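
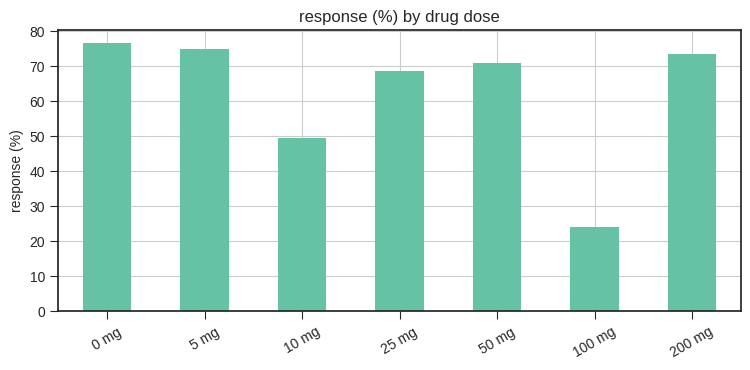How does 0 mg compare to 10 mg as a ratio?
≈ 1.6×

0 mg ≈ 80, 10 mg ≈ 50; 80/50 ≈ 1.6.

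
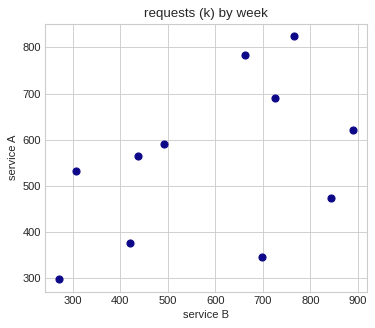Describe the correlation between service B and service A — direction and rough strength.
positive, moderate

Points are positively correlated; moderate (|r| ≈ 0.5).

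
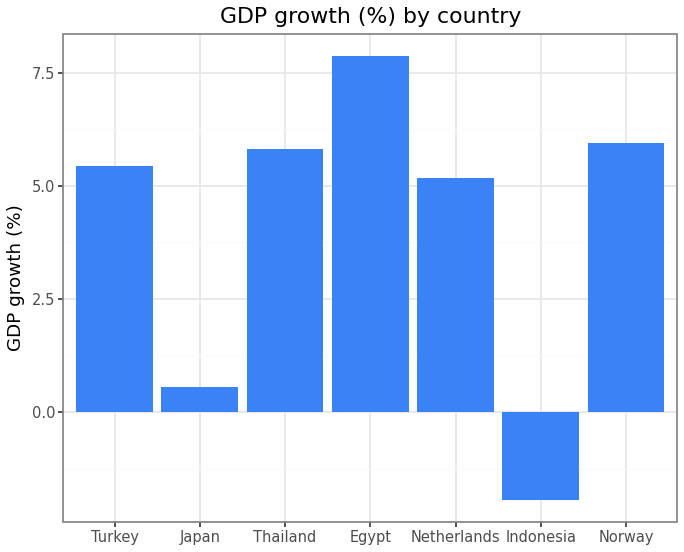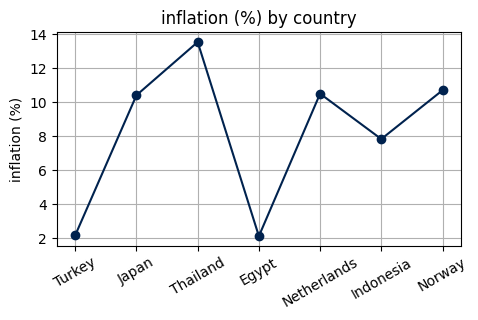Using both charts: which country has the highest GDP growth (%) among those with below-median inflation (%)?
Chart 2 median inflation (%) ≈ 10; below-median countries: Turkey, Egypt, Indonesia. Among those, Egypt has the highest GDP growth (%) (≈ 8).

Egypt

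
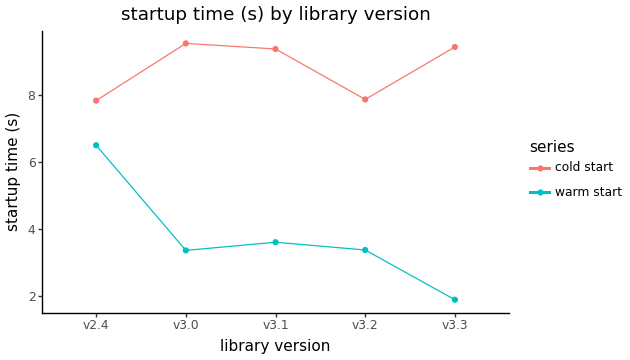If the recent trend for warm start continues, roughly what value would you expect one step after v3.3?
Last three: 4, 3, 2 → slope ≈ -1/step → next ≈ 1.

≈ 1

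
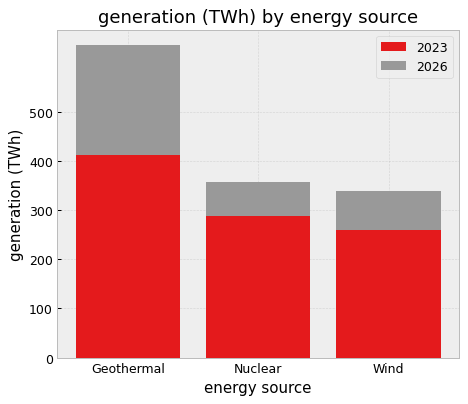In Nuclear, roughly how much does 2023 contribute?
2023 top ≈ 300, bottom ≈ 0; segment ≈ 300.

≈ 300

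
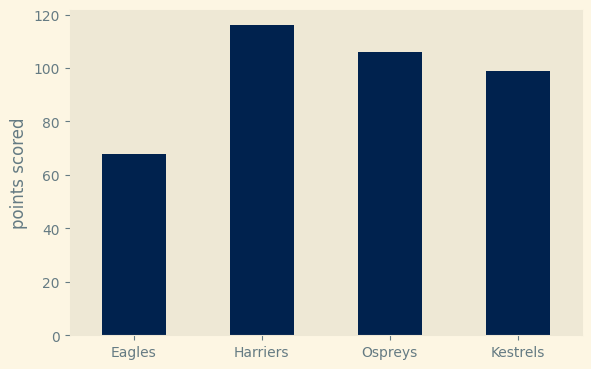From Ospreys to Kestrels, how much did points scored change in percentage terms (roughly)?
≈ -9.1%

Ospreys ≈ 110, Kestrels ≈ 100; (100 − 110) / 110 ≈ -9.1%.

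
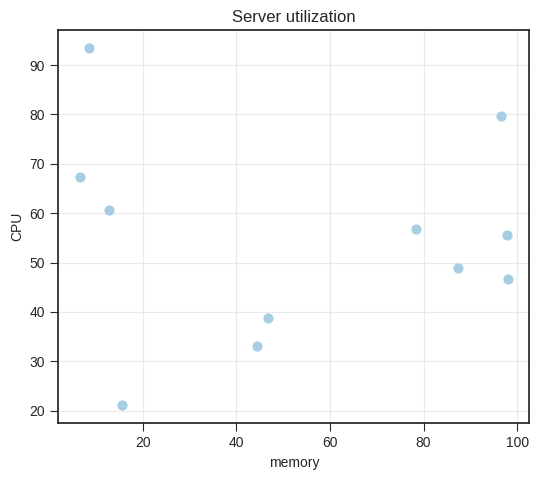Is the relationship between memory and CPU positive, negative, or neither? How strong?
Points are roughly uncorrelated; weak (|r| ≈ 0.0).

no clear correlation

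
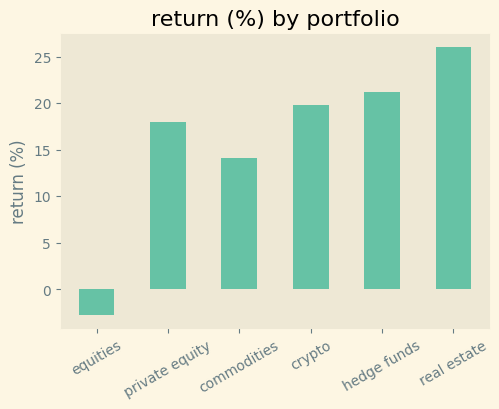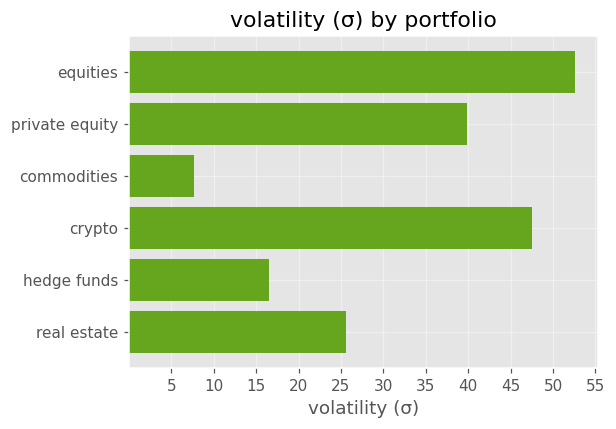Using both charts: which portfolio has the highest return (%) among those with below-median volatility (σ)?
Chart 2 median volatility (σ) ≈ 35; below-median portfolios: commodities, hedge funds, real estate. Among those, real estate has the highest return (%) (≈ 25).

real estate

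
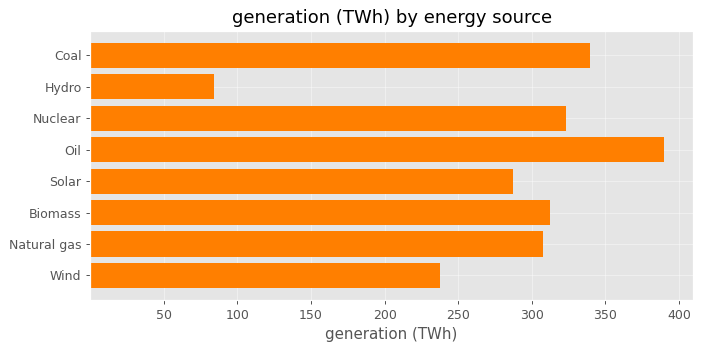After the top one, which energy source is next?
Coal

Top 3: Oil ≈ 400, Coal ≈ 350, Nuclear ≈ 300.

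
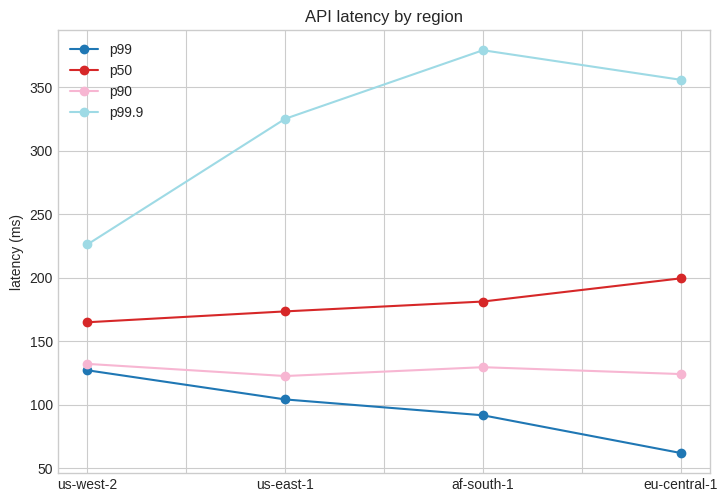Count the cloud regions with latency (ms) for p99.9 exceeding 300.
Above 300: us-east-1, af-south-1, eu-central-1.

3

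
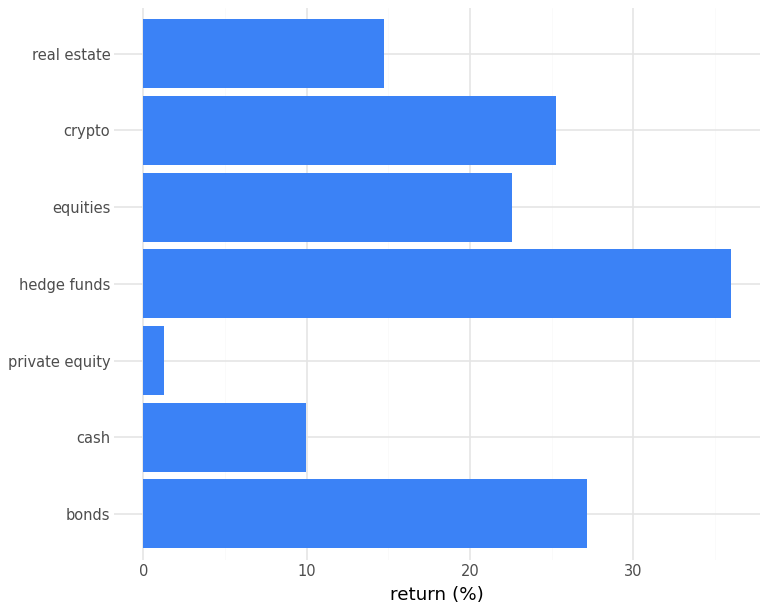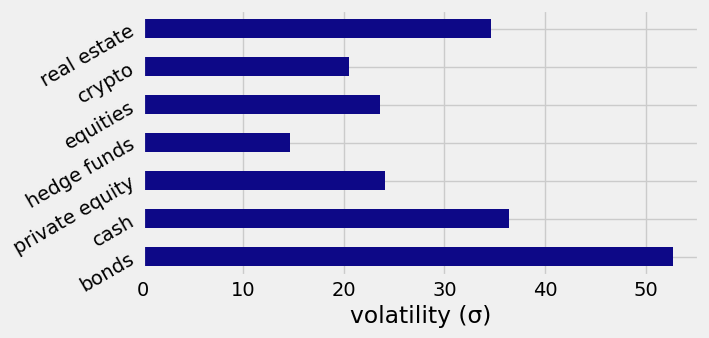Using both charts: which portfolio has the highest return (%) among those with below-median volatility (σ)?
Chart 2 median volatility (σ) ≈ 25; below-median portfolios: hedge funds, equities, crypto. Among those, hedge funds has the highest return (%) (≈ 35).

hedge funds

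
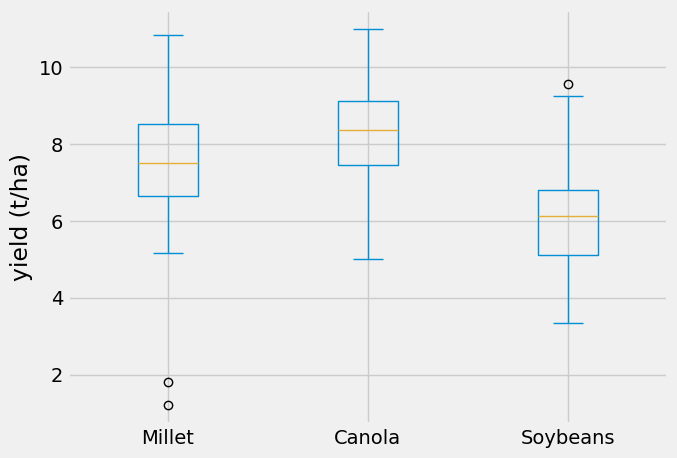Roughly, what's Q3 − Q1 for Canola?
≈ 1.8

Q3 ≈ 9.2, Q1 ≈ 7.4; IQR ≈ 1.8.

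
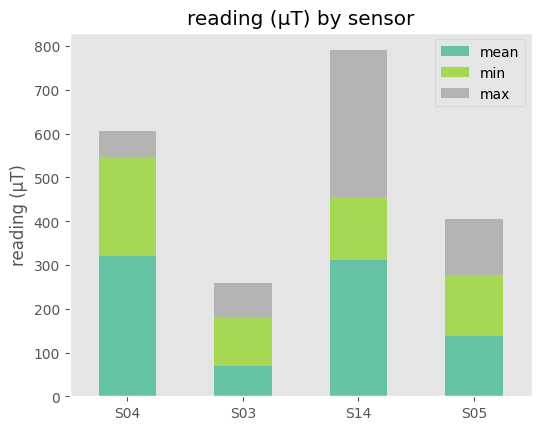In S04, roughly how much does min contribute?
≈ 200

min top ≈ 500, bottom ≈ 300; segment ≈ 200.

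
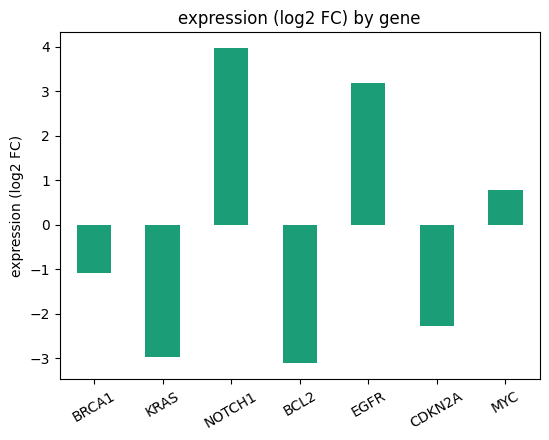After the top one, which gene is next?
EGFR

Top 3: NOTCH1 ≈ 4, EGFR ≈ 3, MYC ≈ 1.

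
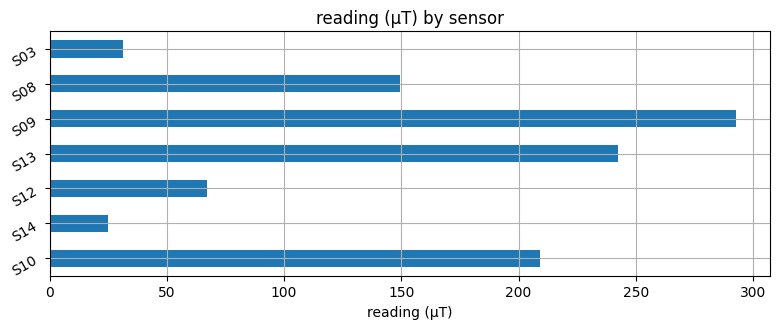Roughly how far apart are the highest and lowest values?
≈ 275

Max S09 ≈ 300, min S14 ≈ 25; range ≈ 275.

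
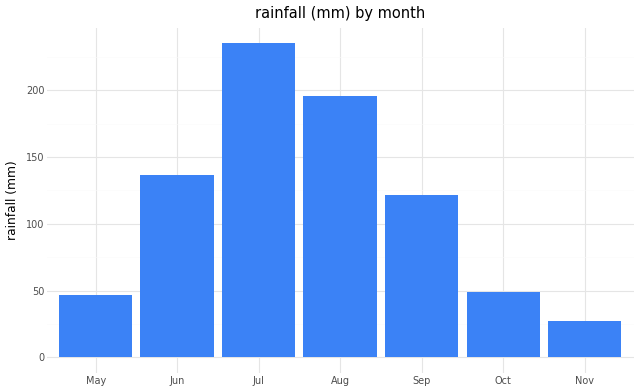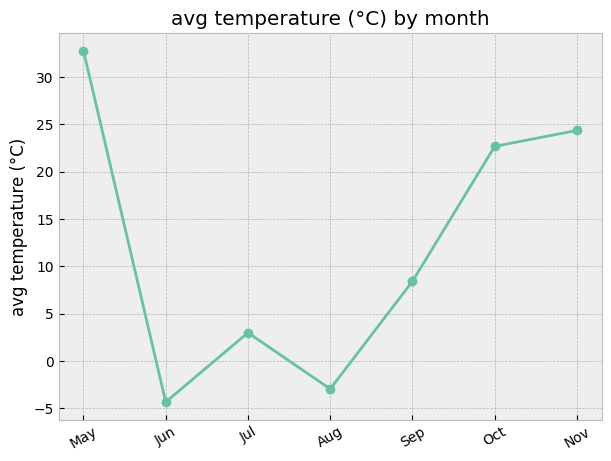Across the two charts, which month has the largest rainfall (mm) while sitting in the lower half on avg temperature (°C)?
Jul

Chart 2 median avg temperature (°C) ≈ 10; below-median months: Jun, Jul, Aug. Among those, Jul has the highest rainfall (mm) (≈ 225).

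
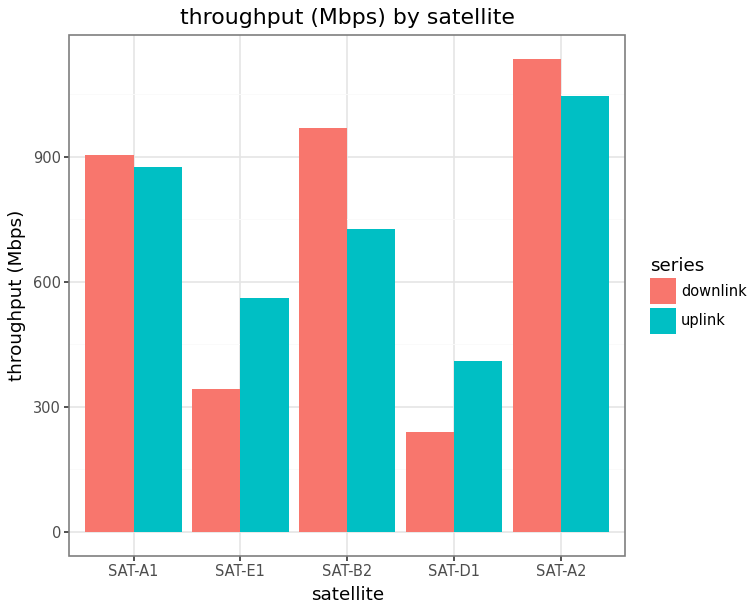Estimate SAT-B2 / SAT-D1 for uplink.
SAT-B2 ≈ 700, SAT-D1 ≈ 400; 700/400 ≈ 1.75.

≈ 1.75×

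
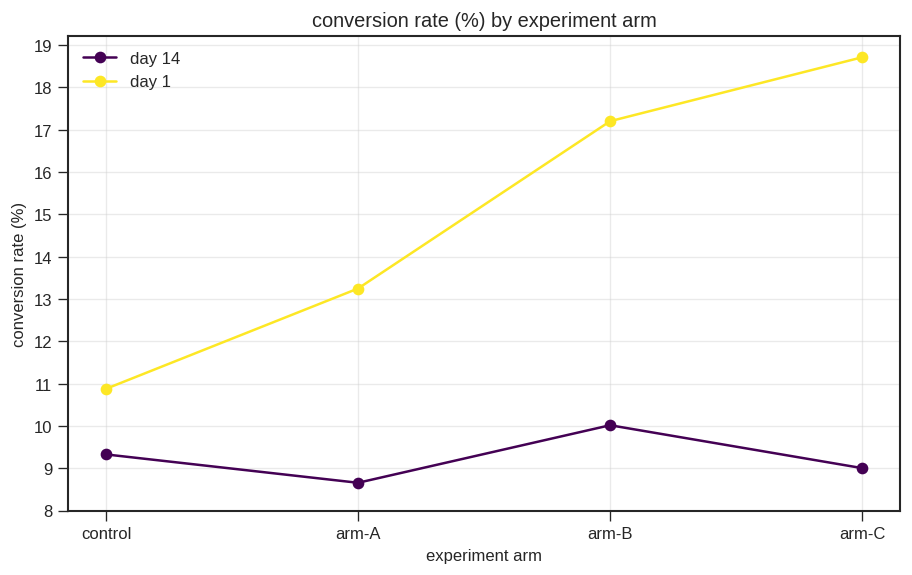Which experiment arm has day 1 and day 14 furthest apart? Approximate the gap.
arm-C: day 1 ≈ 19, day 14 ≈ 9 → gap ≈ 10. Next-largest (arm-B) is only ≈ 7.

arm-C, ≈ 10 %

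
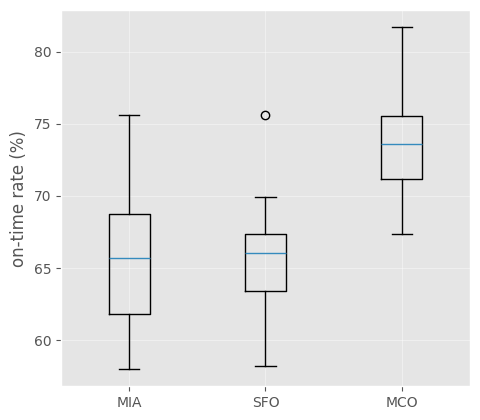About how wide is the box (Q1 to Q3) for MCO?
Q3 ≈ 76, Q1 ≈ 71; IQR ≈ 5.

≈ 5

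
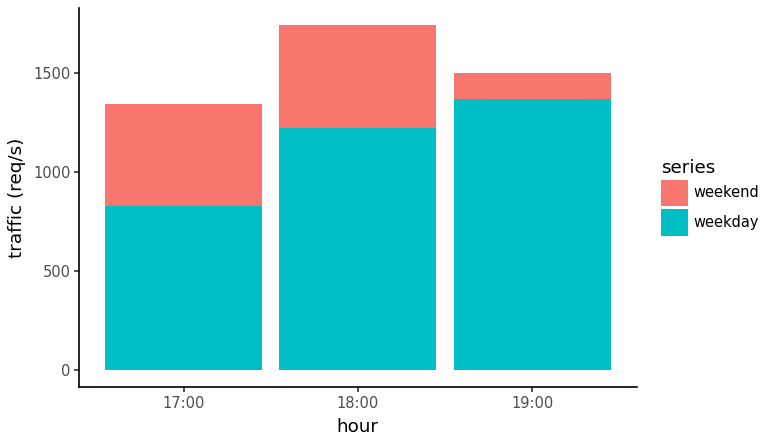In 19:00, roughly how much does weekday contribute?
weekday top ≈ 1400, bottom ≈ 0; segment ≈ 1400.

≈ 1400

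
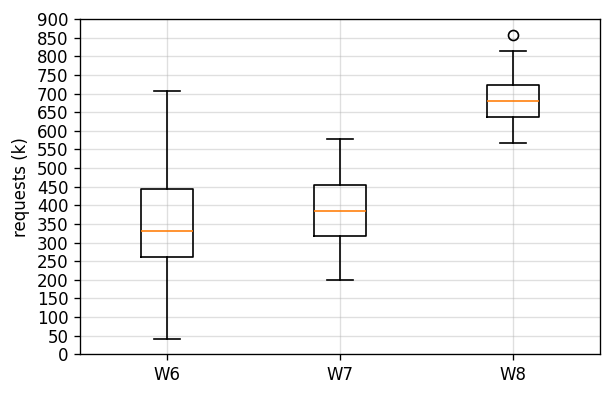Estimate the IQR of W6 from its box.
≈ 200

Q3 ≈ 450, Q1 ≈ 250; IQR ≈ 200.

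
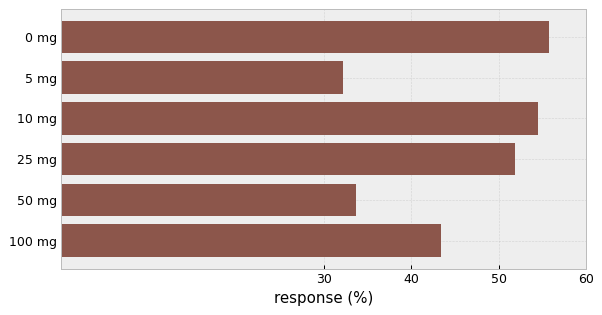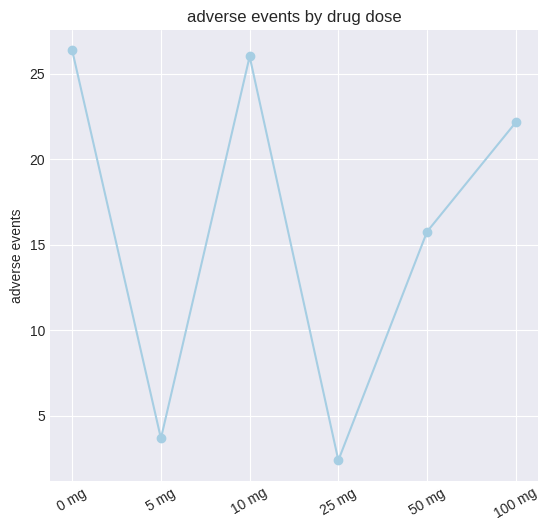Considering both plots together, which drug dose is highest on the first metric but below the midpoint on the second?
25 mg

Chart 2 median adverse events ≈ 20; below-median drug doses: 5 mg, 25 mg, 50 mg. Among those, 25 mg has the highest response (%) (≈ 50).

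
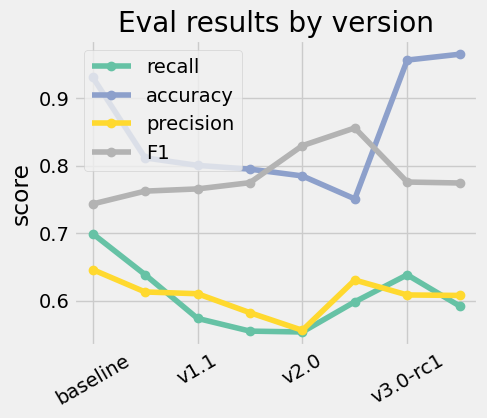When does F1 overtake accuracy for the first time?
v1.2: F1 ≈ 0.75 vs accuracy ≈ 0.80 (not yet); v2.0: F1 ≈ 0.85 vs accuracy ≈ 0.80 (first crossover).

v2.0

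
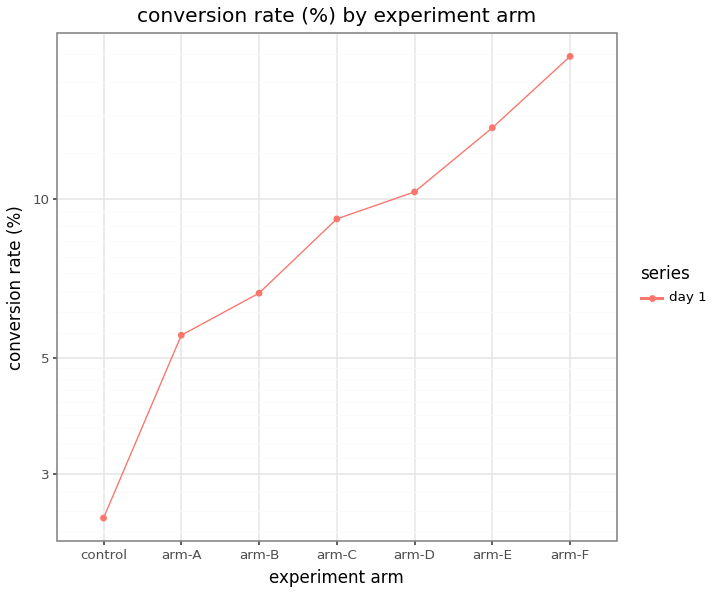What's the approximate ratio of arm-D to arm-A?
≈ 1.67×

arm-D ≈ 10, arm-A ≈ 6; 10/6 ≈ 1.67.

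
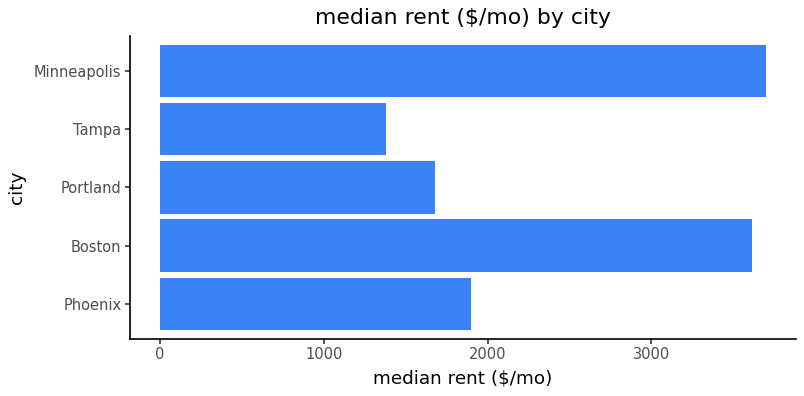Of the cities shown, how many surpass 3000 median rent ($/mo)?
Above 3000: Boston, Minneapolis.

2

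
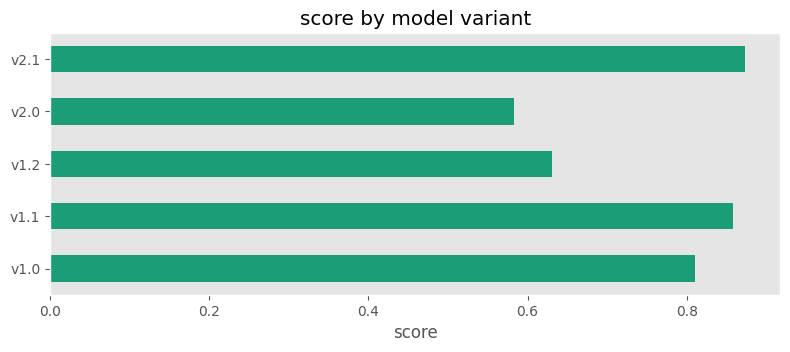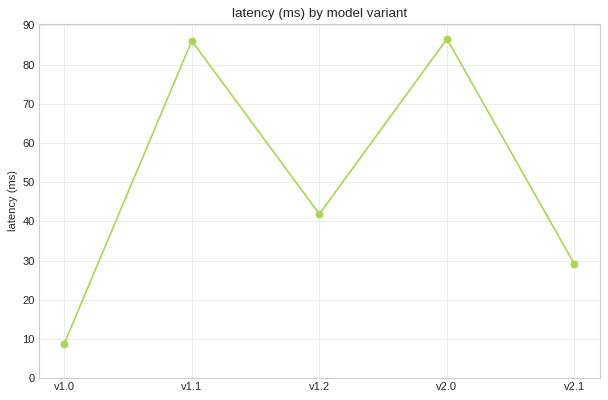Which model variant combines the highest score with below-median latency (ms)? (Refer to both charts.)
Chart 2 median latency (ms) ≈ 40; below-median model variants: v1.0, v2.1. Among those, v2.1 has the highest score (≈ 0.9).

v2.1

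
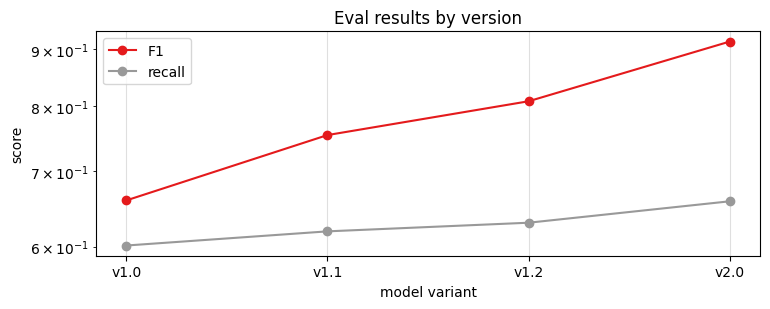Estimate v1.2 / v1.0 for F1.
v1.2 ≈ 0.80, v1.0 ≈ 0.65; 0.80/0.65 ≈ 1.23.

≈ 1.23×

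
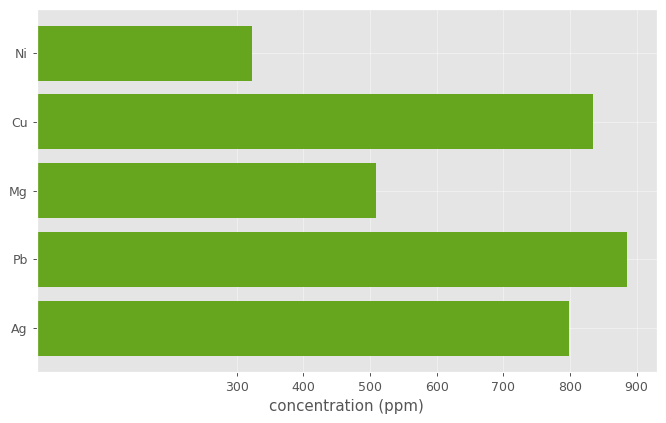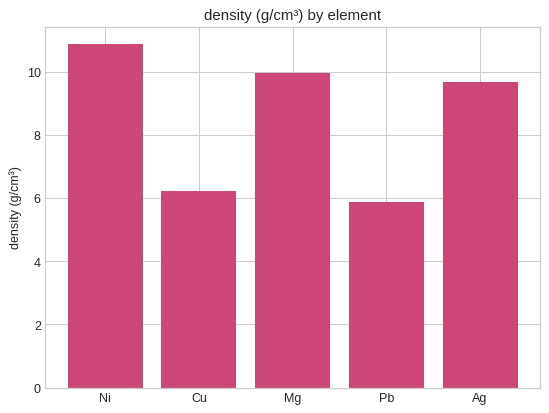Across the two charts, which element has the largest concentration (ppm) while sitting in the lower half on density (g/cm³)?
Pb

Chart 2 median density (g/cm³) ≈ 10; below-median elements: Cu, Pb. Among those, Pb has the highest concentration (ppm) (≈ 900).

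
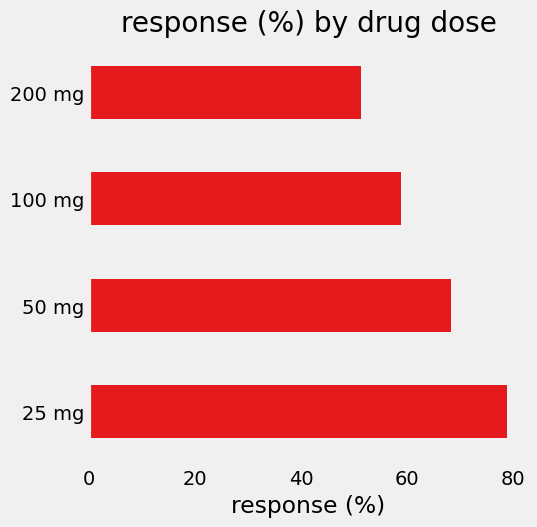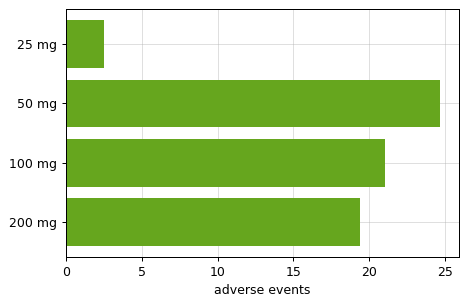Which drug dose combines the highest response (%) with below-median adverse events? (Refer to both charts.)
25 mg

Chart 2 median adverse events ≈ 20; below-median drug doses: 25 mg, 200 mg. Among those, 25 mg has the highest response (%) (≈ 80).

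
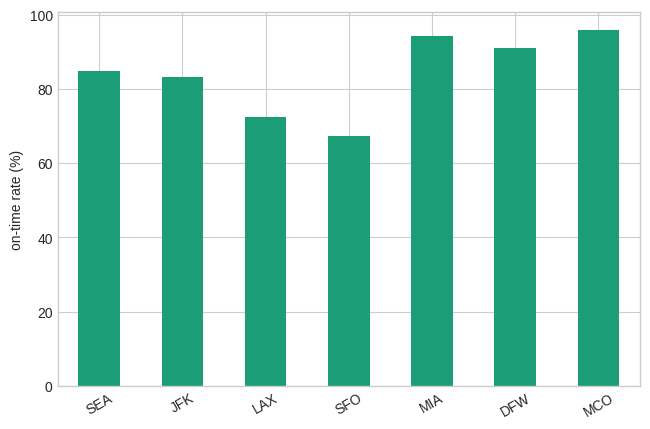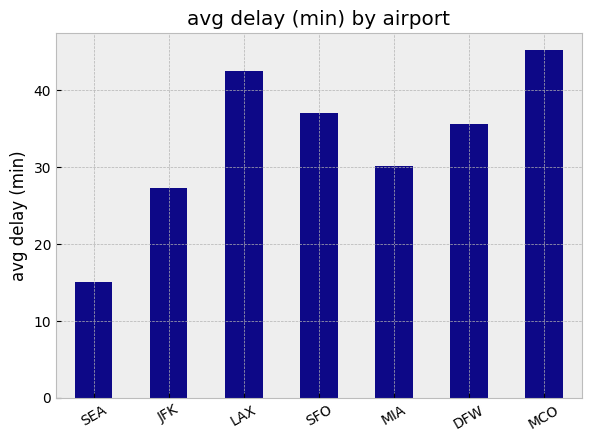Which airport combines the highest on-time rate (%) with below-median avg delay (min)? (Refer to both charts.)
Chart 2 median avg delay (min) ≈ 35; below-median airports: SEA, JFK, MIA. Among those, MIA has the highest on-time rate (%) (≈ 90).

MIA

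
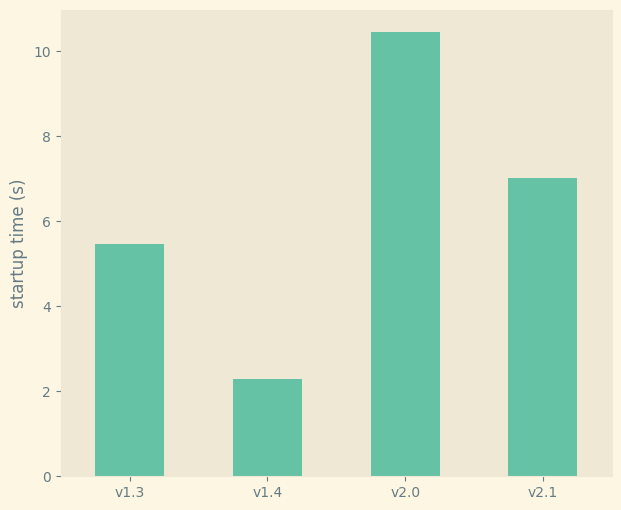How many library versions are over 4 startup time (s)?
Above 4: v1.3, v2.0, v2.1.

3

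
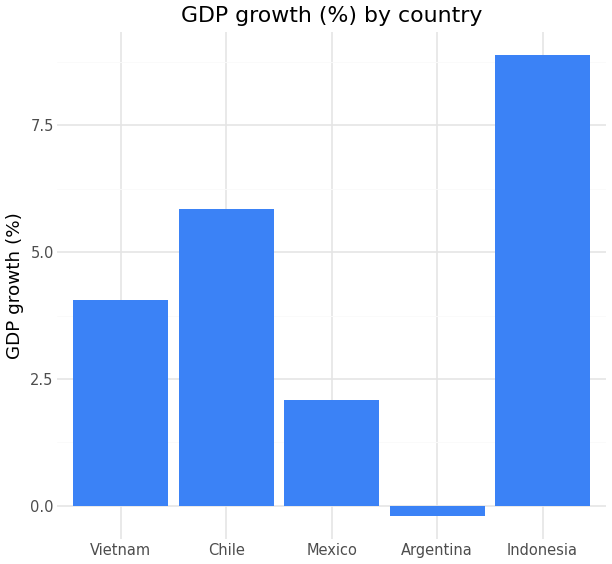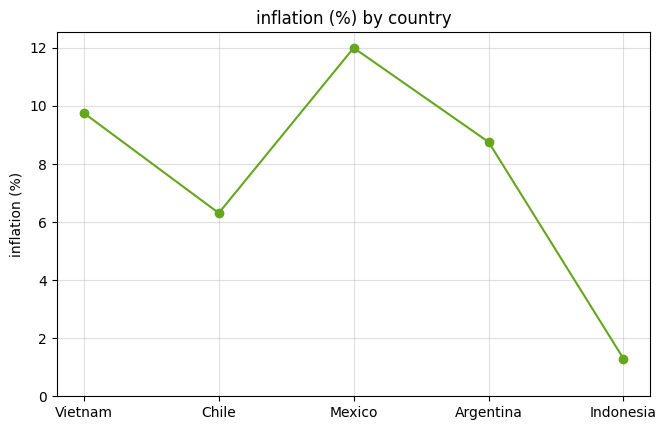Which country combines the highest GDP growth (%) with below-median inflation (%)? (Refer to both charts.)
Chart 2 median inflation (%) ≈ 8; below-median countries: Chile, Indonesia. Among those, Indonesia has the highest GDP growth (%) (≈ 9).

Indonesia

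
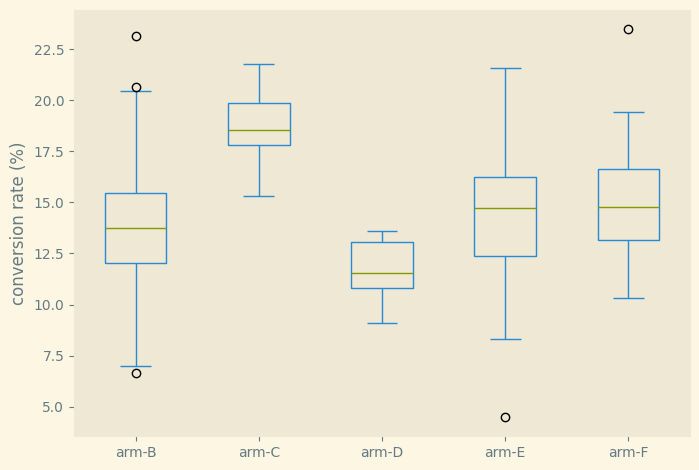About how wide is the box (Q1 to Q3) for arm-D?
Q3 ≈ 13, Q1 ≈ 11; IQR ≈ 2.

≈ 2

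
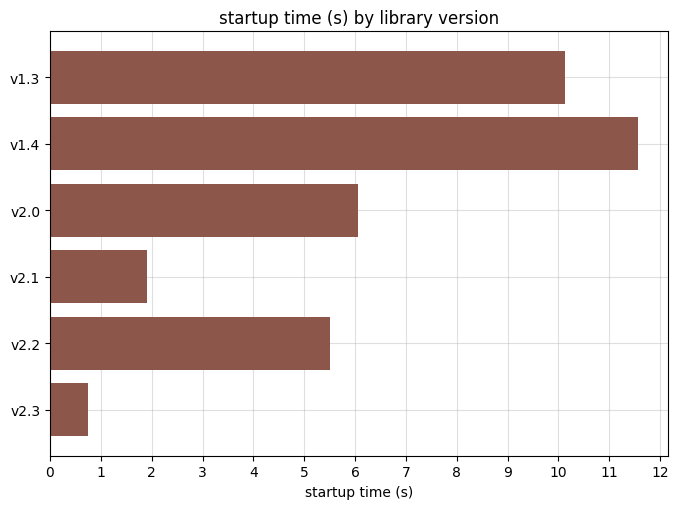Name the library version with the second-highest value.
Top 3: v1.4 ≈ 12, v1.3 ≈ 10, v2.0 ≈ 6.

v1.3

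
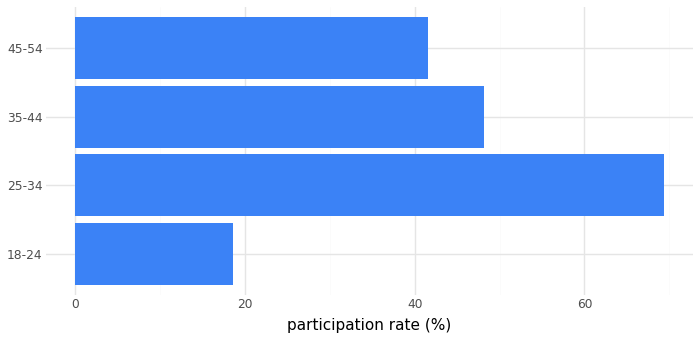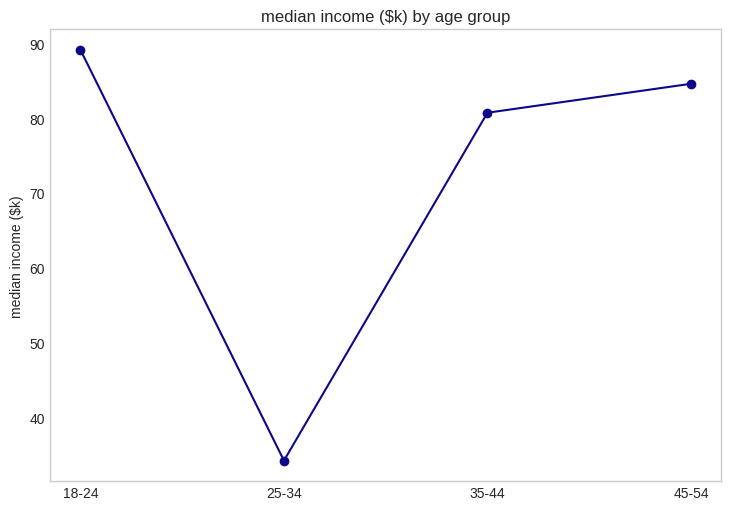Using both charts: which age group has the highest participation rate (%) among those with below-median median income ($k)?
Chart 2 median median income ($k) ≈ 80; below-median age groups: 25-34, 35-44. Among those, 25-34 has the highest participation rate (%) (≈ 70).

25-34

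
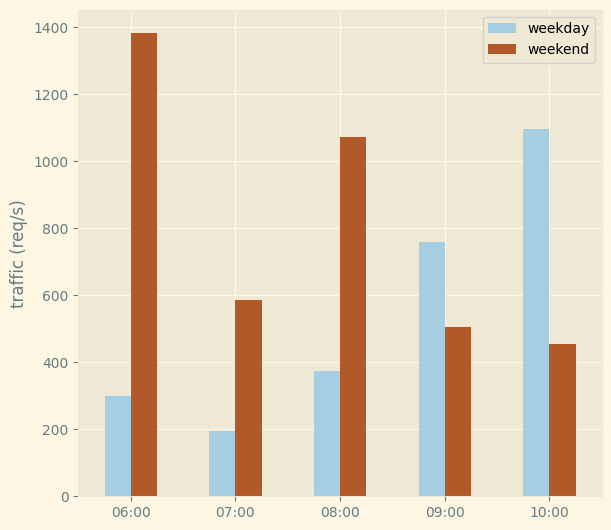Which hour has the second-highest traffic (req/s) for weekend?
08:00

Top 3 for weekend: 06:00 ≈ 1400, 08:00 ≈ 1000, 07:00 ≈ 600.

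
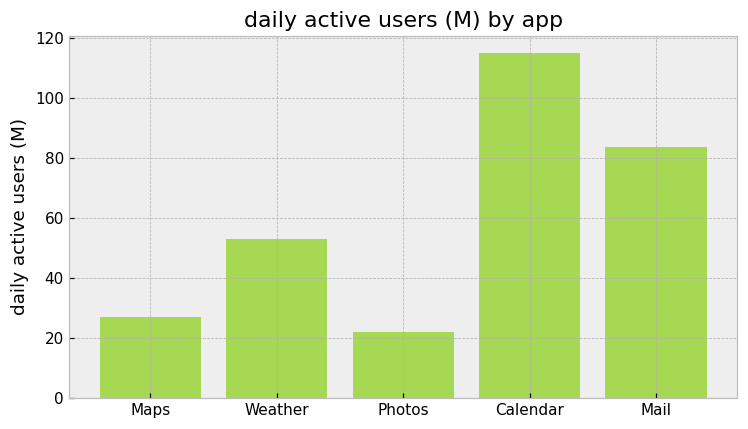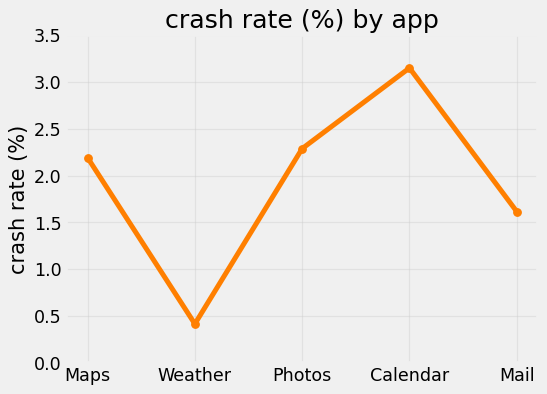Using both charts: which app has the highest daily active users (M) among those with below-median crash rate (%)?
Chart 2 median crash rate (%) ≈ 2; below-median apps: Weather, Mail. Among those, Mail has the highest daily active users (M) (≈ 80).

Mail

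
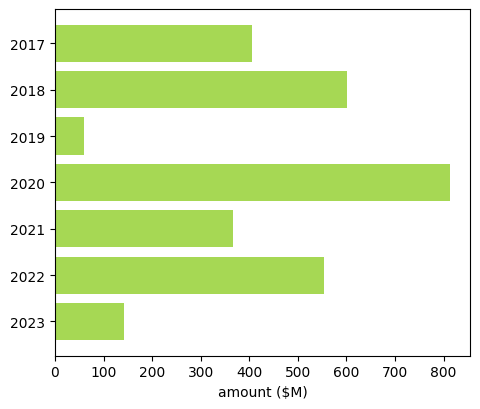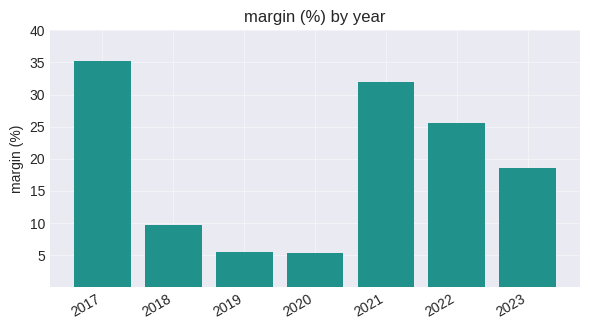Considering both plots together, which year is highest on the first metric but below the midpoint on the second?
2020

Chart 2 median margin (%) ≈ 20; below-median years: 2018, 2019, 2020. Among those, 2020 has the highest amount ($M) (≈ 800).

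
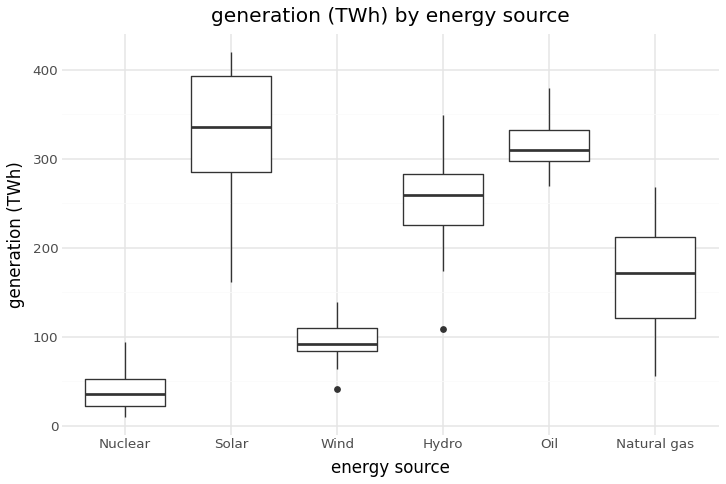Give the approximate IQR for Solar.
Q3 ≈ 400, Q1 ≈ 300; IQR ≈ 100.

≈ 100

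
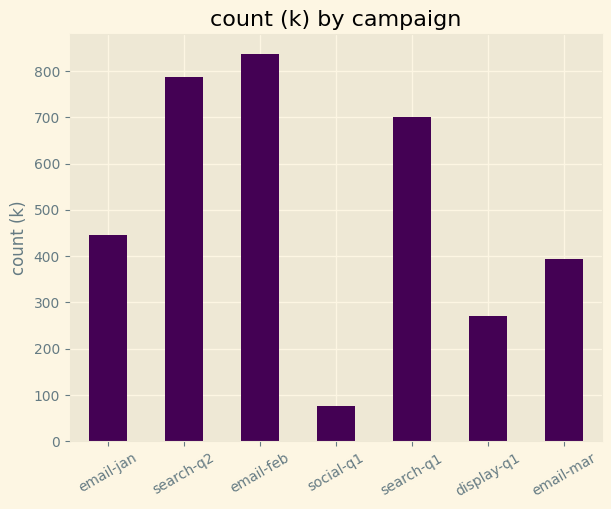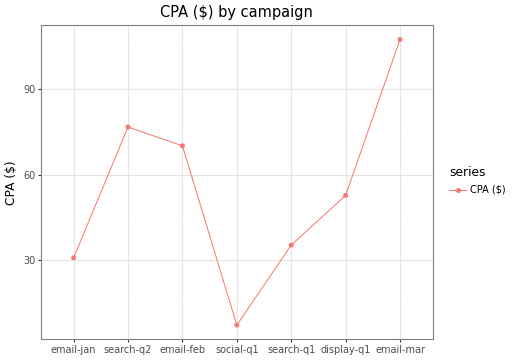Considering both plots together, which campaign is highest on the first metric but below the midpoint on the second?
Chart 2 median CPA ($) ≈ 50; below-median campaigns: email-jan, social-q1, search-q1. Among those, search-q1 has the highest count (k) (≈ 700).

search-q1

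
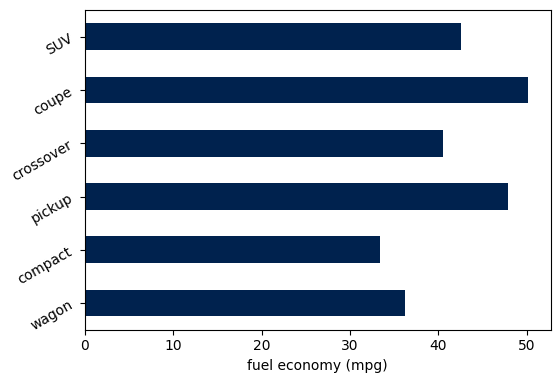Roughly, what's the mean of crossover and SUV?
(40 + 45) / 2 ≈ 42.

≈ 42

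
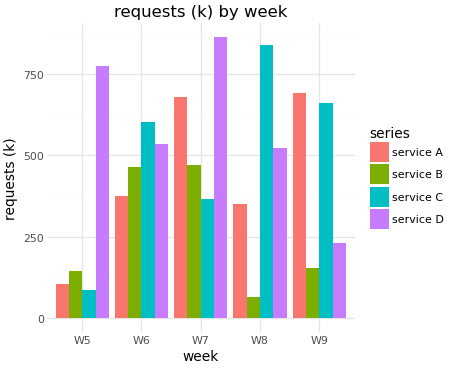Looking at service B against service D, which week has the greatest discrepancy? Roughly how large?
W5: service B ≈ 100, service D ≈ 800 → gap ≈ 700. Next-largest (W8) is only ≈ 400.

W5, ≈ 700 k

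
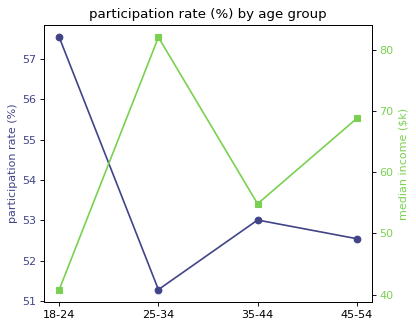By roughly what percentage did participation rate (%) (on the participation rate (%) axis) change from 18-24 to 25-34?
18-24 ≈ 58, 25-34 ≈ 51; (51 − 58) / 58 ≈ -12.1%.

≈ -12.1%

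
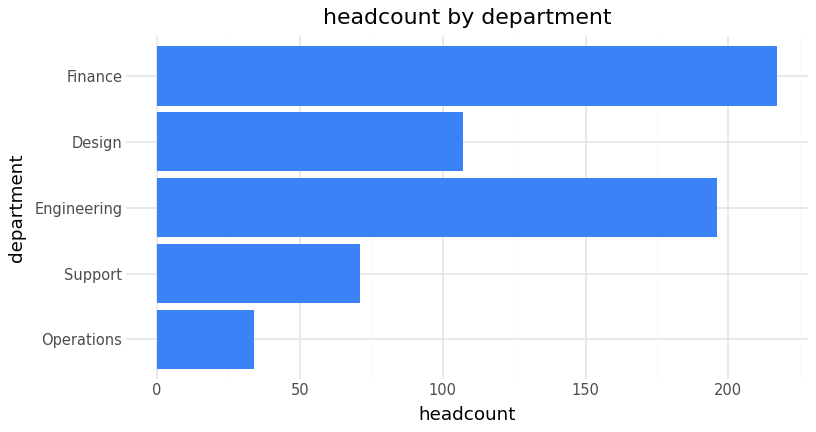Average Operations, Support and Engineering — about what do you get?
≈ 107

(40 + 80 + 200) / 3 ≈ 107.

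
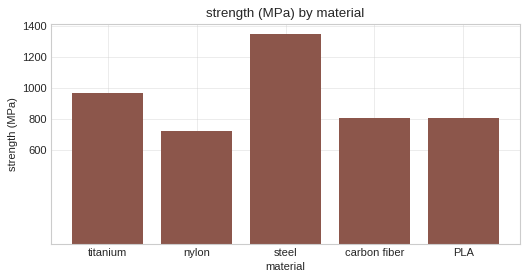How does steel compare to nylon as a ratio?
steel ≈ 1400, nylon ≈ 800; 1400/800 ≈ 1.75.

≈ 1.75×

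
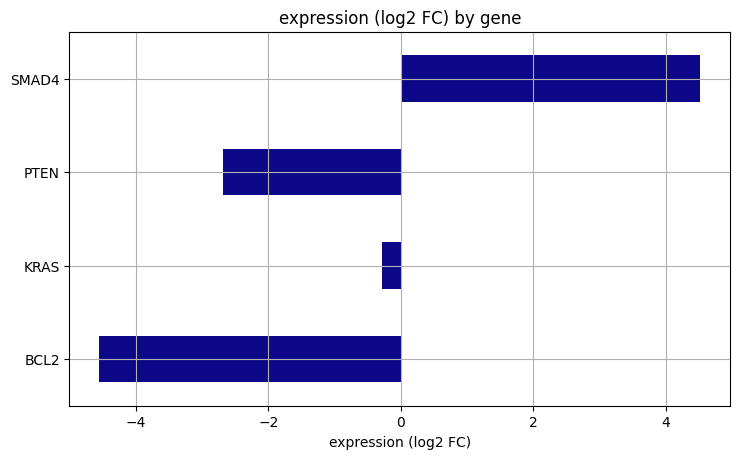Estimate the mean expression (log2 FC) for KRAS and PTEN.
≈ -2

(0 + -3) / 2 ≈ -2.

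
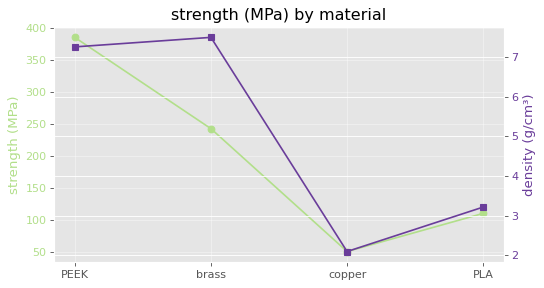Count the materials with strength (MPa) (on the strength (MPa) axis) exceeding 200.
2

Above 200: PEEK, brass.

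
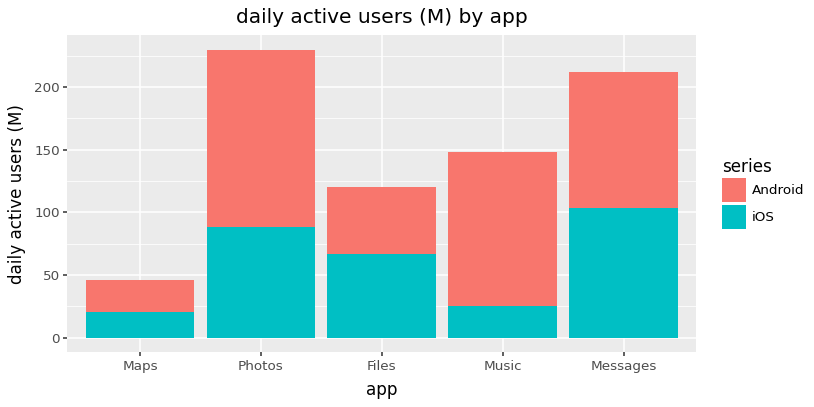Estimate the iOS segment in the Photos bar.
≈ 80

iOS top ≈ 80, bottom ≈ 0; segment ≈ 80.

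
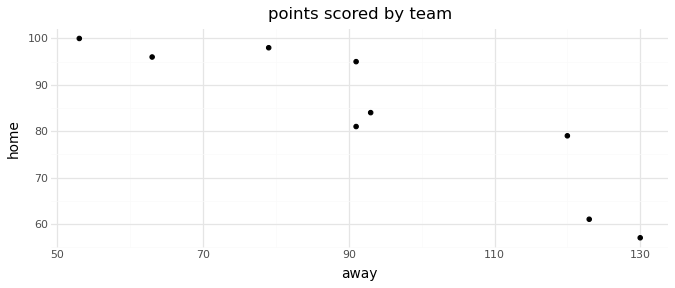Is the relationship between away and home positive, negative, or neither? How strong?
negative, strong

Points are negatively correlated; strong (|r| ≈ 0.9).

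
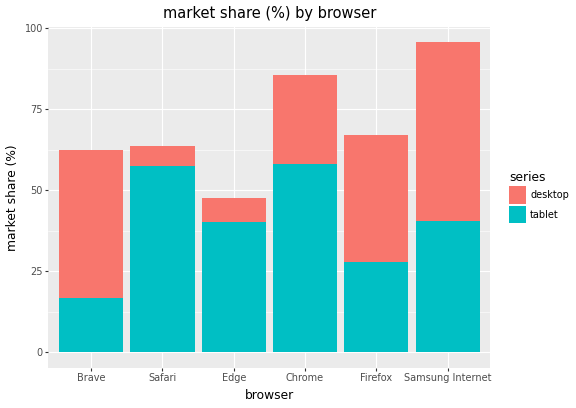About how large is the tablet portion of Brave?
≈ 20

tablet top ≈ 20, bottom ≈ 0; segment ≈ 20.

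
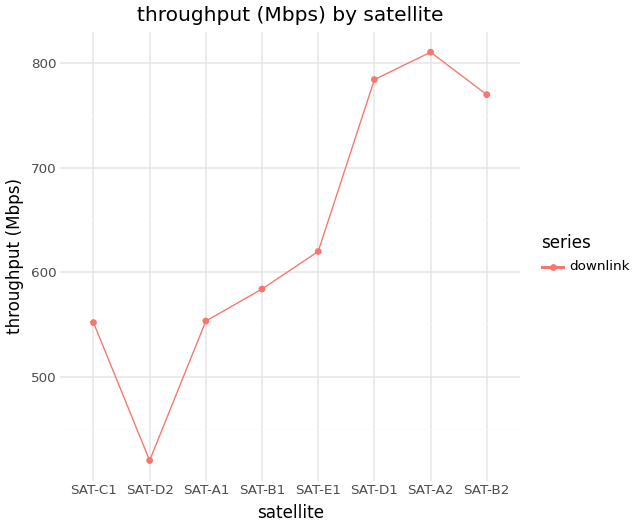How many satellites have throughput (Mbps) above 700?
3

Above 700: SAT-D1, SAT-A2, SAT-B2.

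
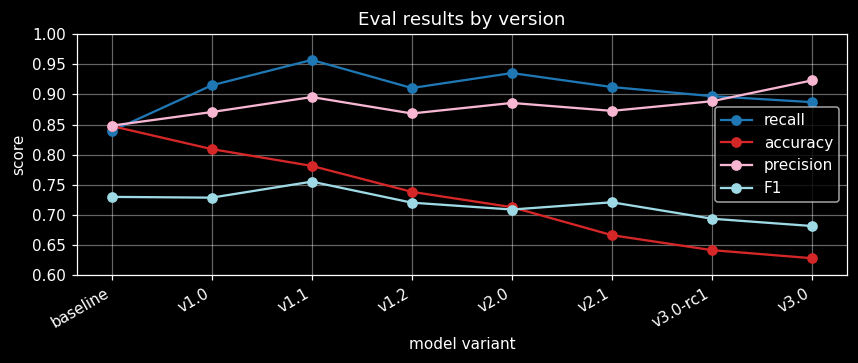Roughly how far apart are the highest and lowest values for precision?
Max v3.0 ≈ 0.90, min baseline ≈ 0.85; range ≈ 0.05.

≈ 0.05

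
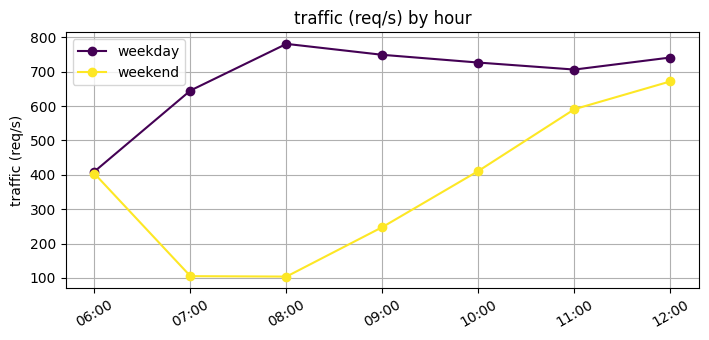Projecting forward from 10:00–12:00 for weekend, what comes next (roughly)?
≈ 850

Last three: 400, 600, 700 → slope ≈ 150/step → next ≈ 850.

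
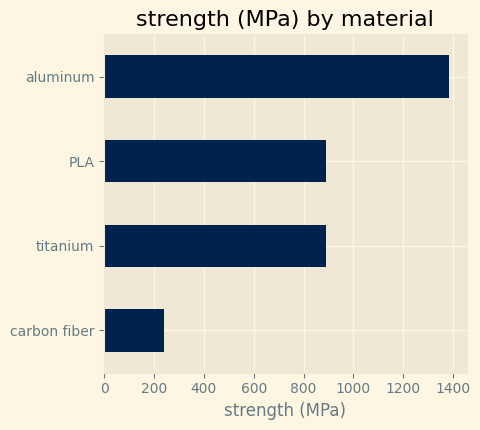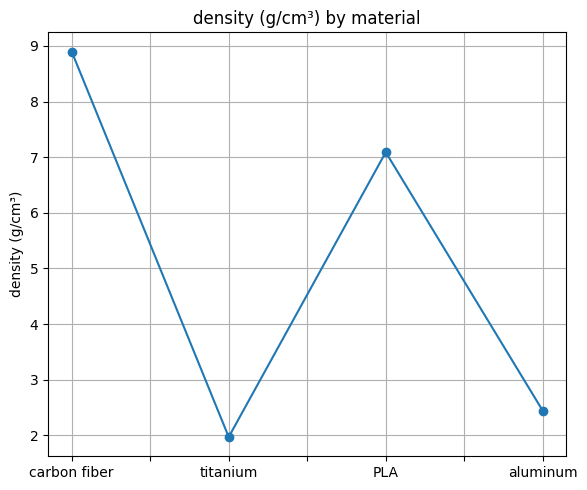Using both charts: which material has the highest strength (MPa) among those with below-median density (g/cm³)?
Chart 2 median density (g/cm³) ≈ 5; below-median materials: titanium, aluminum. Among those, aluminum has the highest strength (MPa) (≈ 1400).

aluminum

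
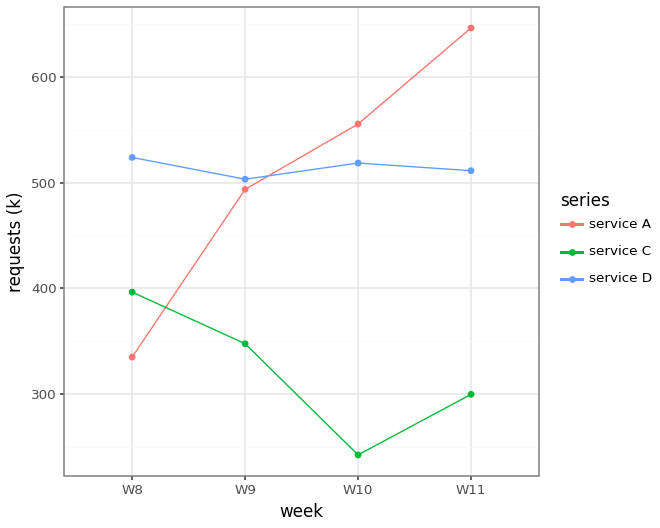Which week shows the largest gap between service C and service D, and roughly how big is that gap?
W10: service C ≈ 250, service D ≈ 500 → gap ≈ 250. Next-largest (W11) is only ≈ 200.

W10, ≈ 250 k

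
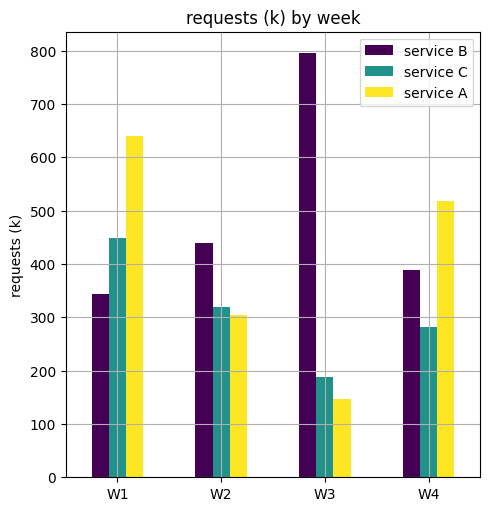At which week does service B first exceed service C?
W1: service B ≈ 300 vs service C ≈ 400 (not yet); W2: service B ≈ 400 vs service C ≈ 300 (first crossover).

W2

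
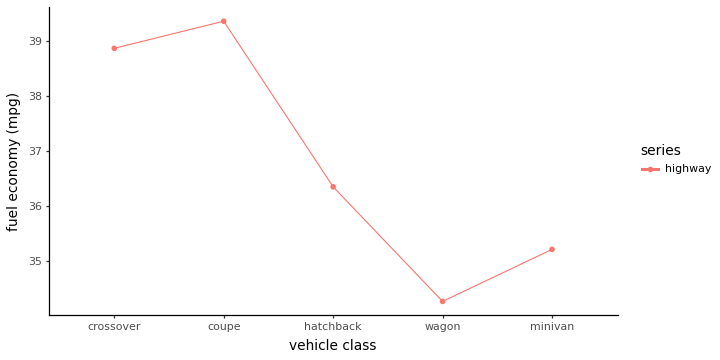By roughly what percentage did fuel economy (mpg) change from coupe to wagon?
≈ -12.7%

coupe ≈ 39.5, wagon ≈ 34.5; (34.5 − 39.5) / 39.5 ≈ -12.7%.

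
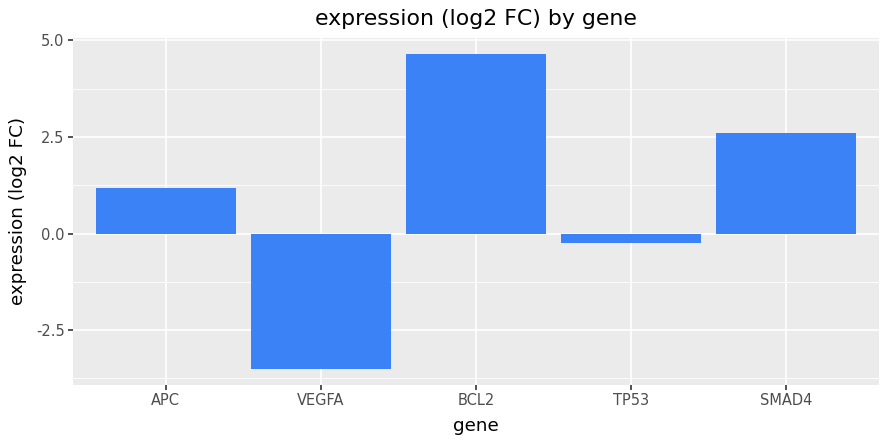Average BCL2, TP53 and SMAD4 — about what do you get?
(5 + 0 + 3) / 3 ≈ 3.

≈ 3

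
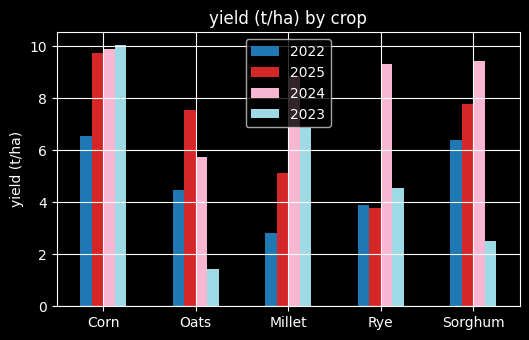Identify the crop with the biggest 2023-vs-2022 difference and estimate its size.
Millet, ≈ 4 t/ha

Millet: 2023 ≈ 7, 2022 ≈ 3 → gap ≈ 4. Next-largest (Sorghum) is only ≈ 3.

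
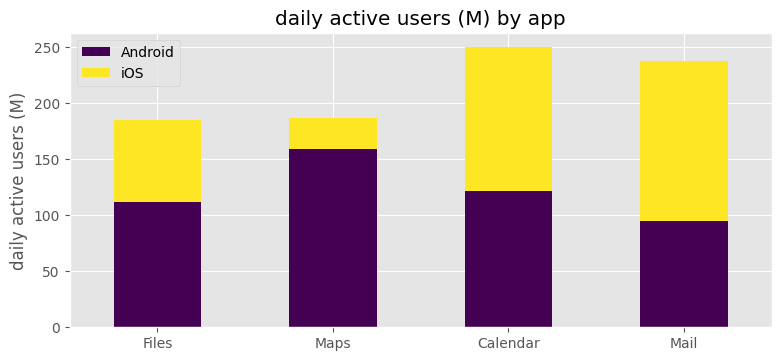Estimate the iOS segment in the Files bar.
≈ 75

iOS top ≈ 175, bottom ≈ 100; segment ≈ 75.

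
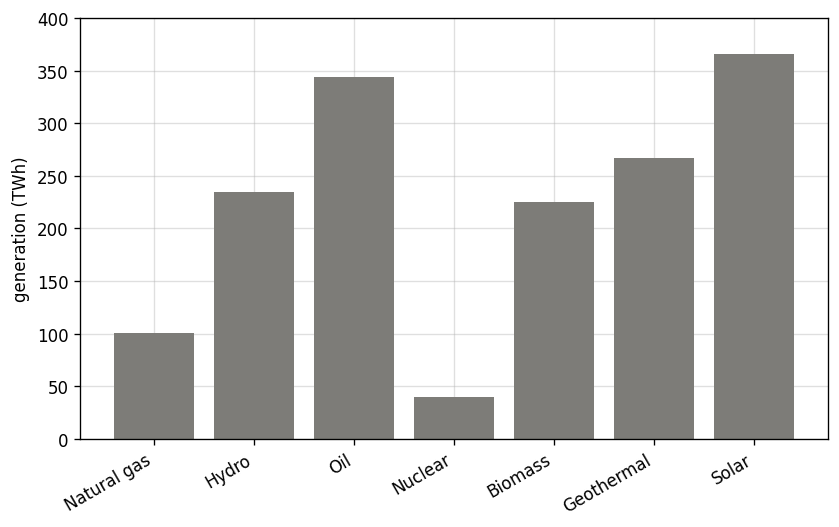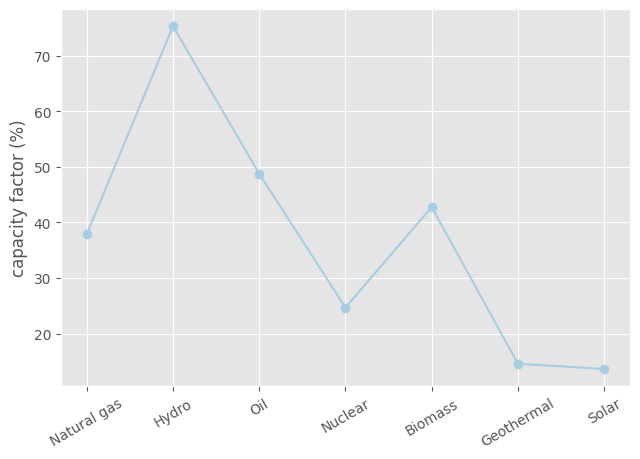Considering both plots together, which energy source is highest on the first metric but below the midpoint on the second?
Chart 2 median capacity factor (%) ≈ 40; below-median energy sources: Nuclear, Geothermal, Solar. Among those, Solar has the highest generation (TWh) (≈ 350).

Solar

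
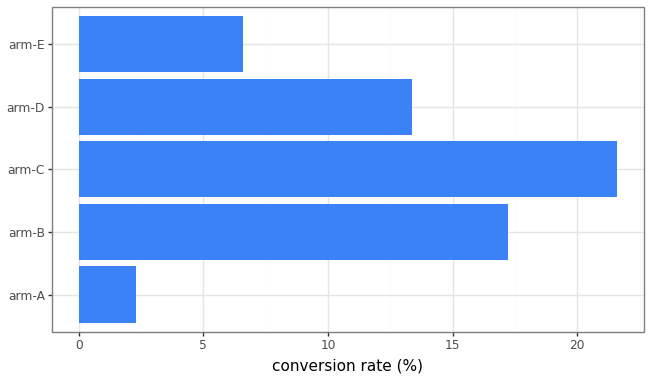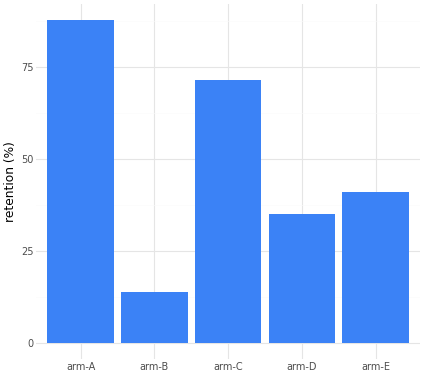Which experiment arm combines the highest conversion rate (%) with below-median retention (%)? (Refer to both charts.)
arm-B

Chart 2 median retention (%) ≈ 40; below-median experiment arms: arm-B, arm-D. Among those, arm-B has the highest conversion rate (%) (≈ 18).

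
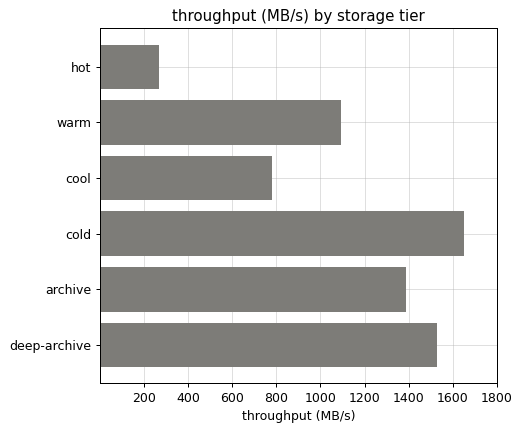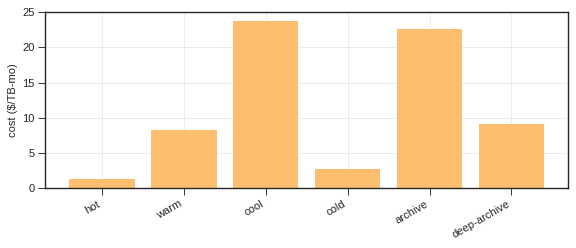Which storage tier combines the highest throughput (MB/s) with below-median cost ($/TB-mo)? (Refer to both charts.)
cold

Chart 2 median cost ($/TB-mo) ≈ 10; below-median storage tiers: hot, warm, cold. Among those, cold has the highest throughput (MB/s) (≈ 1600).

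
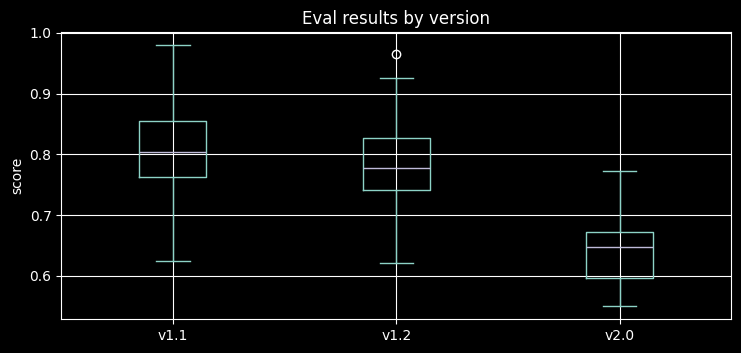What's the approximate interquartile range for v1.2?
Q3 ≈ 0.82, Q1 ≈ 0.74; IQR ≈ 0.08.

≈ 0.08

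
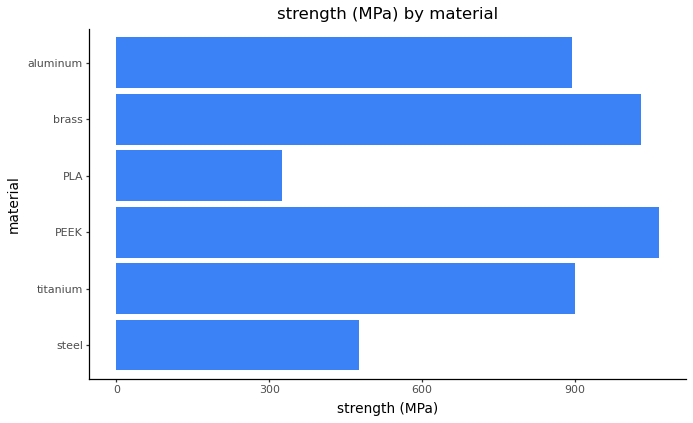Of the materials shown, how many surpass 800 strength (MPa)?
4

Above 800: titanium, PEEK, brass, aluminum.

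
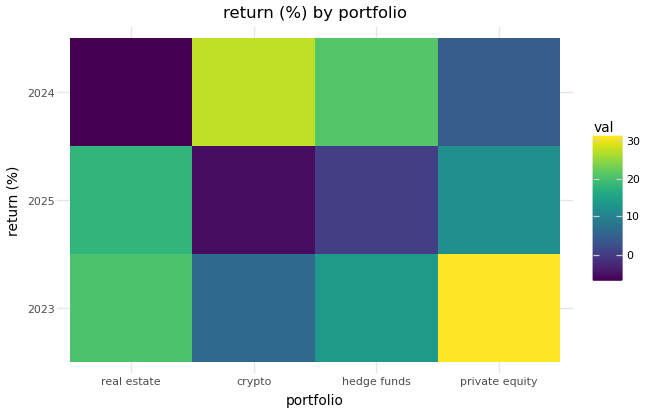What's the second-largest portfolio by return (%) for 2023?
Top 3 for 2023: private equity ≈ 30, real estate ≈ 20, hedge funds ≈ 15.

real estate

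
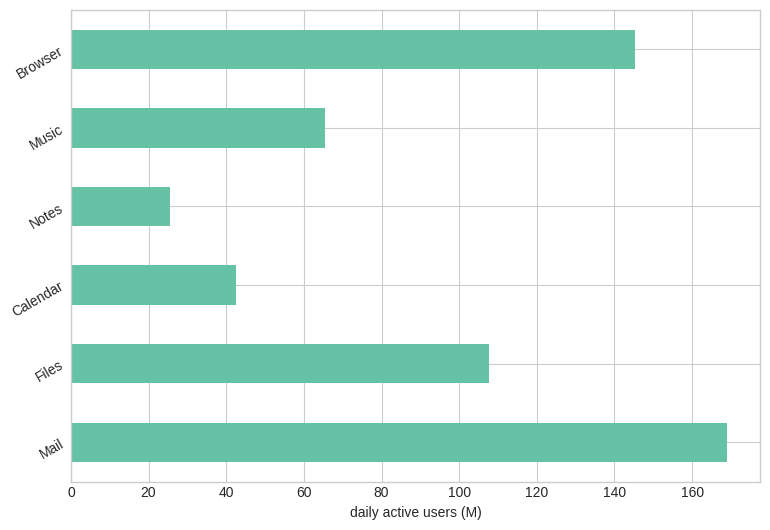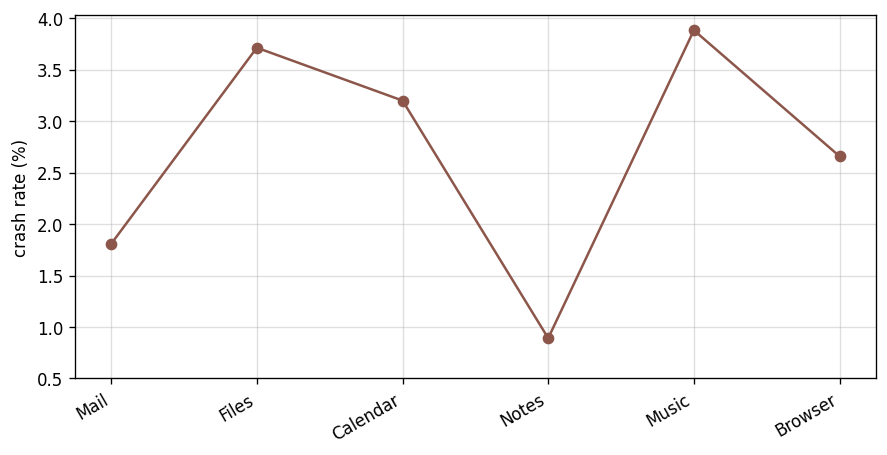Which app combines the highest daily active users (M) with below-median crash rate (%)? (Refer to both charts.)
Chart 2 median crash rate (%) ≈ 3; below-median apps: Mail, Notes, Browser. Among those, Mail has the highest daily active users (M) (≈ 160).

Mail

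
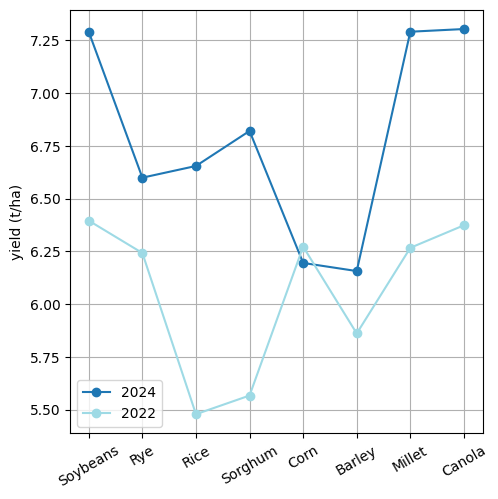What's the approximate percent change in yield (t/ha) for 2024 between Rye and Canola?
Rye ≈ 6.6, Canola ≈ 7.4; (7.4 − 6.6) / 6.6 ≈ +12.1%.

≈ +12.1%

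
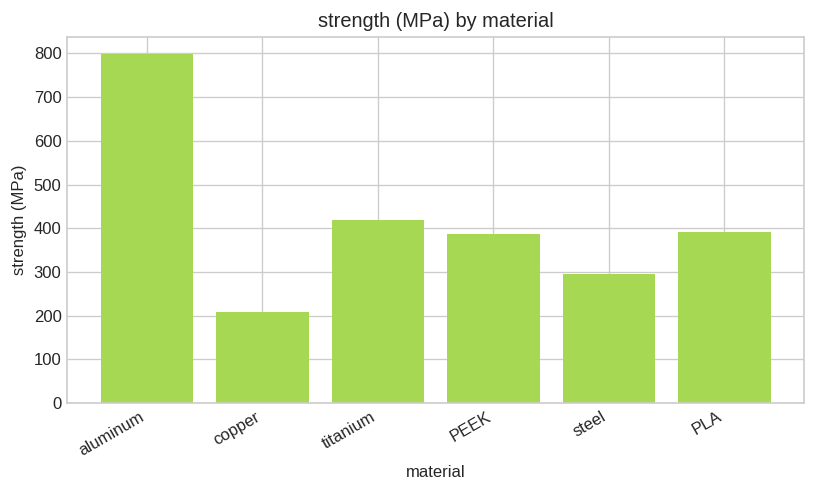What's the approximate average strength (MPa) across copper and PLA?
(200 + 400) / 2 ≈ 300.

≈ 300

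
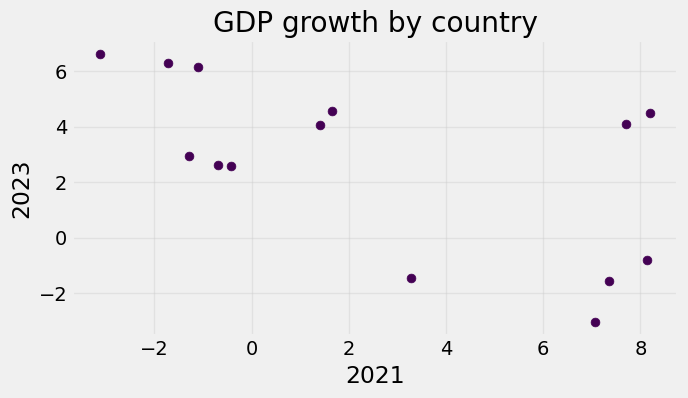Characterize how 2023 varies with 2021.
negative, moderate

Points are negatively correlated; moderate (|r| ≈ 0.6).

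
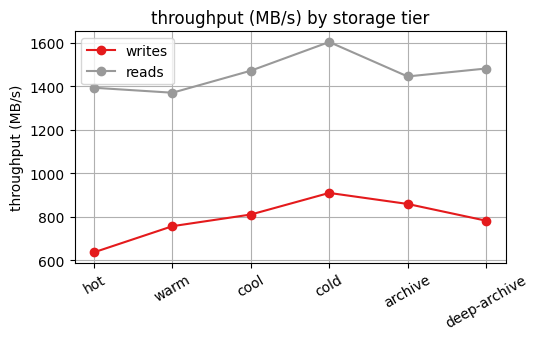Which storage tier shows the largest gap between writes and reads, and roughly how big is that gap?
hot: writes ≈ 600, reads ≈ 1400 → gap ≈ 800. Next-largest (deep-archive) is only ≈ 700.

hot, ≈ 800 MB/s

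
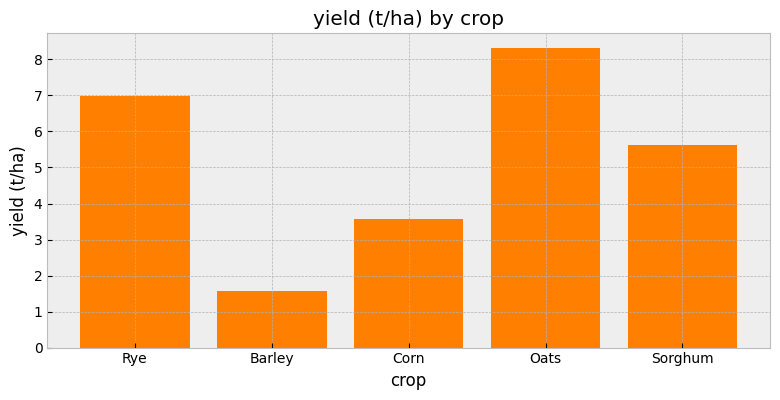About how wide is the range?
≈ 6

Max Oats ≈ 8, min Barley ≈ 2; range ≈ 6.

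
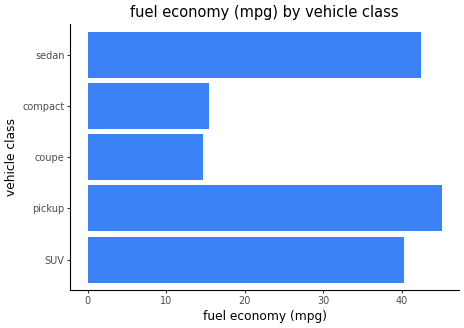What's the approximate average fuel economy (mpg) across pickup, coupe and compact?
(45 + 15 + 15) / 3 ≈ 25.

≈ 25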